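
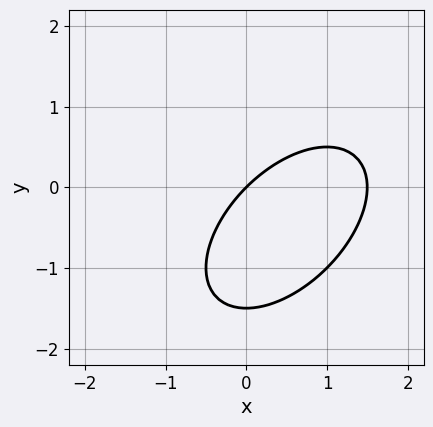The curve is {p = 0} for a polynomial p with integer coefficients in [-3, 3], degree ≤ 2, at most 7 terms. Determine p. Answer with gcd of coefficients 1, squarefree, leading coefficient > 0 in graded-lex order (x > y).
1. deg p = 2. No degree-1 curve has this shape.
2. Observable constraints: it crosses the x-axis at the gridline x = 0; it meets the y-axis at y = 0 (among the integer gridlines).
3. Assembling these constraints gives the stated polynomial.

2*x^2 - 2*x*y + 2*y^2 - 3*x + 3*y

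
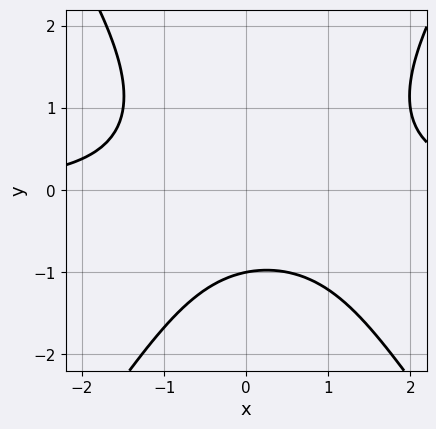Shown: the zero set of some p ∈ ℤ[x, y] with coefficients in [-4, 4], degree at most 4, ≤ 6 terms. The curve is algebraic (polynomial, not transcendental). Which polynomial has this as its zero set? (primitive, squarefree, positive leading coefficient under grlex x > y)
2*x^2*y - y^3 - x*y - 2*y - 3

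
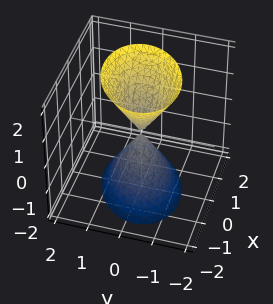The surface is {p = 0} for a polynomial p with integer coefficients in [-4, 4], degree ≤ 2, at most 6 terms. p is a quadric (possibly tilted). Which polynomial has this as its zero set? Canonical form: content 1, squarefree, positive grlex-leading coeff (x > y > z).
The picture has 2 separate pieces. Treating them together as one polynomial.
deg p = 2. A generic line meets the surface in up to 2 points.
From the visible intercepts: it meets the x-axis at x = 0 (among the integer gridlines); it meets the z-axis at z = 0 (among the integer gridlines); it meets the y-axis at y = 0 (among the integer gridlines).
Solving for integer coefficients yields p as stated.

2*x^2 - x*y + 3*y^2 - z^2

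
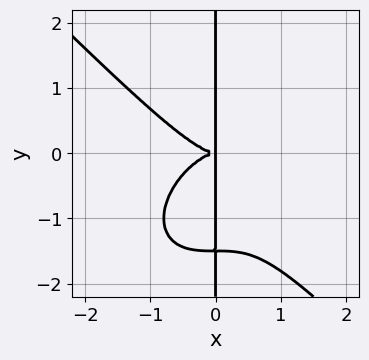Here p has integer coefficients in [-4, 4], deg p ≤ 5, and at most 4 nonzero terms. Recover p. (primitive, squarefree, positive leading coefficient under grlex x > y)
2*x^4 + 2*x*y^3 + 3*x*y^2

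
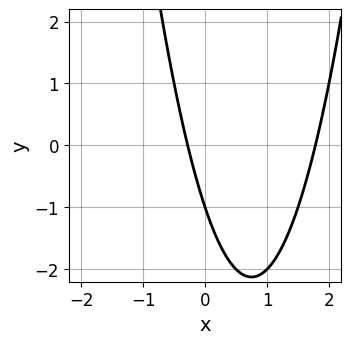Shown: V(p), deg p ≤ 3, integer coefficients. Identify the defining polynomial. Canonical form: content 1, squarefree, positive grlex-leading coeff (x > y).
2*x^2 - 3*x - y - 1

Degree: the shape is more complex than any degree-1 curve, so deg p = 2.
Checking where it meets the axes: one y-axis crossing is at y = -1.
Together with the visible shape, these determine p as stated.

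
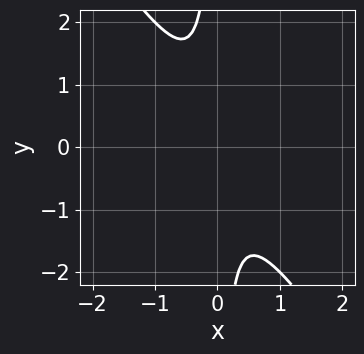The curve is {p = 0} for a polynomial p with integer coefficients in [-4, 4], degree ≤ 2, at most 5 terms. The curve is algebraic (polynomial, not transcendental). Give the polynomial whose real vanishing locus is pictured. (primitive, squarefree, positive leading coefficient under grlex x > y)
3*x^2 + 2*x*y + 1

First, deg p = 2.
Then, observable constraints: the curve avoids every integer x-axis point in the box; the curve avoids every integer y-axis point in the box.
Finally, these observations pin down the coefficients.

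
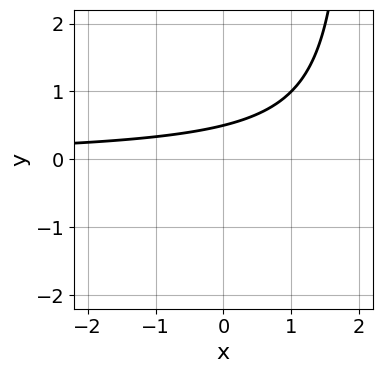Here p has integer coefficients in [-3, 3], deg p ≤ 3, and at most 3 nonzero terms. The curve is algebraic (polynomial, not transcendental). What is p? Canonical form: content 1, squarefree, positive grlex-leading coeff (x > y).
x*y - 2*y + 1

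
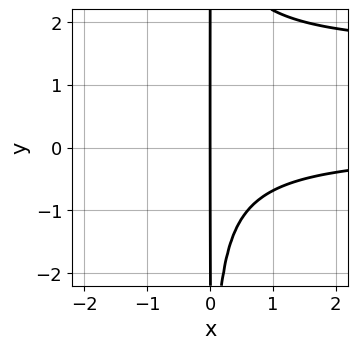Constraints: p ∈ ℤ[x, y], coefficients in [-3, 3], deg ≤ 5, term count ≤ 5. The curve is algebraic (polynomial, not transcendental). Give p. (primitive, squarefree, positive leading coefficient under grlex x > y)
Degree: the shape is more complex than any degree-3 curve, so deg p = 4.
Observable constraints: the visible y-axis segment lies entirely on the curve; it crosses the x-axis at the gridline x = 0.
Putting this together gives p.

2*x^2*y^2 - 3*x^2*y - 3*x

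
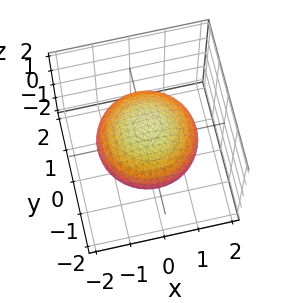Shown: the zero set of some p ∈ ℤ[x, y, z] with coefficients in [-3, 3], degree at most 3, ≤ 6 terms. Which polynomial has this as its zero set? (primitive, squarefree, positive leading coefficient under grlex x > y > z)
First, deg p = 2. A generic line meets the surface in up to 2 points.
Then, symmetries: rotational symmetry about the z-axis ⇒ p depends on x, y only through x² + y².
Then, against the integer gridlines: among the integer gridlines, it crosses the z-axis at z ∈ {-1, 1}; a circular section at z = 0 has radius between 1 and 2.
Finally, matching integer coefficients to the picture gives p.

x^2 + y^2 + 2*z^2 - 2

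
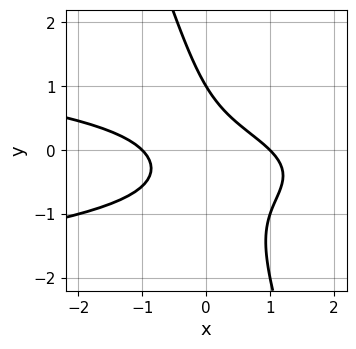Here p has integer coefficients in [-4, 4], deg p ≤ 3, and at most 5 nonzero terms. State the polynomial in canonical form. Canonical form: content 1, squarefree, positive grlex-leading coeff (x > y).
The degree is 3 — no degree-2 curve has this shape.
Against the integer gridlines: among the integer gridlines, it crosses the x-axis at x ∈ {-1, 1}; it crosses the y-axis at the gridline y = 1.
These observations pin down the coefficients.

3*x*y^2 + y^3 + x^2 + 2*x*y - 1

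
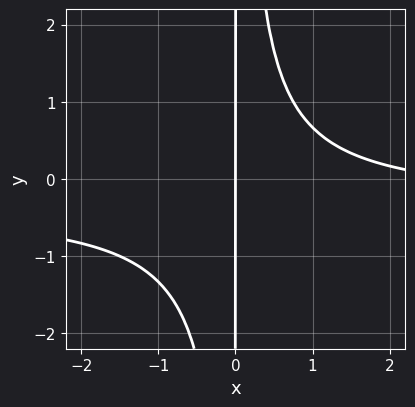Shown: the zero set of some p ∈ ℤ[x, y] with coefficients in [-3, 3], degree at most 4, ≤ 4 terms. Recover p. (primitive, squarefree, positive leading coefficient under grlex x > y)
3*x^2*y + x^2 - 3*x

First, deg p = 3. No degree-2 curve has this shape.
Then, reading off the gridlines: the visible y-axis segment lies entirely on the curve; it crosses the x-axis at the gridline x = 0.
Finally, the integer polynomial consistent with all of this is the stated p.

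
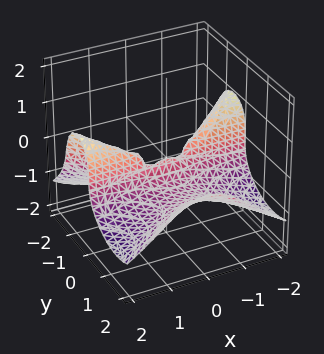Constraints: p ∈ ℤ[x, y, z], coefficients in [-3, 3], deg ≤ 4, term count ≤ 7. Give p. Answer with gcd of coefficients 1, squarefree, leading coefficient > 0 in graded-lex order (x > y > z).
(a) deg p = 3. No degree-2 surface has this shape.
(b) Reading off the gridlines: every point of the x-axis in the box is on the surface; it crosses the z-axis at the gridline z = 0; the y-axis gridline crossings are at y ∈ {0, 2}.
(c) Assembling these constraints gives the stated polynomial.

x^2*y - y^3 + y^2*z + 2*z^3 + 2*y^2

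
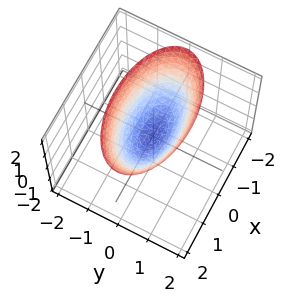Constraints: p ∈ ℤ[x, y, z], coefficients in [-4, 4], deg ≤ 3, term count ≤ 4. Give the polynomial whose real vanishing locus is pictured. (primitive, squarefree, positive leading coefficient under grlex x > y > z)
x^2 + 3*y^2 - 2*z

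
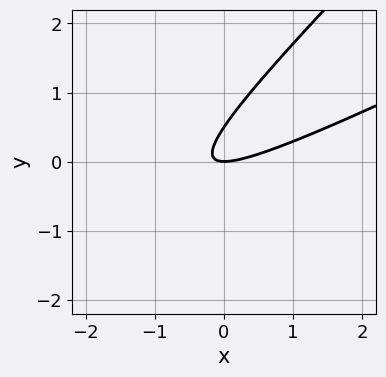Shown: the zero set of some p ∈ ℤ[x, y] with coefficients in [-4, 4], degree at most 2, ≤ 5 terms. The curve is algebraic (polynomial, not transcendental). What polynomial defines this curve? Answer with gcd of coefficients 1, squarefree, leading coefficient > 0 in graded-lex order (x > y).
First, deg p = 2.
Next, checking where it meets the axes: it crosses the x-axis at the gridline x = 0; one y-axis crossing is at y = 0.
Finally, matching integer coefficients to the picture gives p.

x^2 - 3*x*y + 2*y^2 - y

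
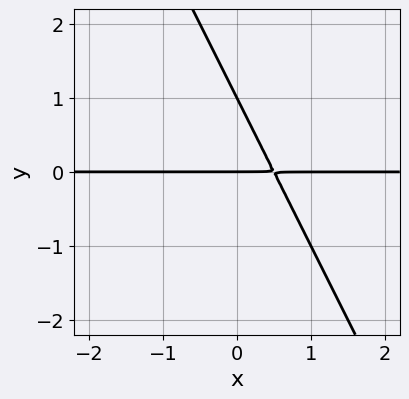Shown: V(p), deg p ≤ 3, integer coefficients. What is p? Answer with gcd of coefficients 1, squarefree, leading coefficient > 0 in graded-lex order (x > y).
First, degree: no degree-1 curve has this shape, so deg p = 2.
Then, from the axis intercepts and sections: among the integer gridlines, it crosses the y-axis at y ∈ {0, 1}; the visible x-axis segment lies entirely on the curve.
Finally, the integer polynomial consistent with all of this is the stated p.

2*x*y + y^2 - y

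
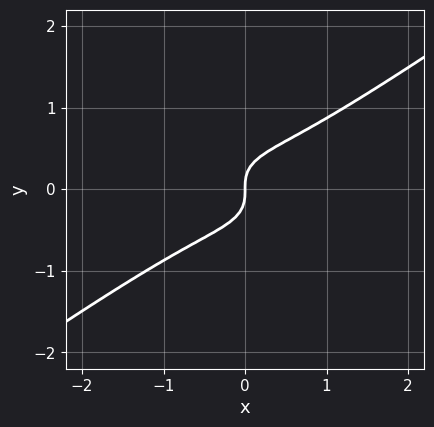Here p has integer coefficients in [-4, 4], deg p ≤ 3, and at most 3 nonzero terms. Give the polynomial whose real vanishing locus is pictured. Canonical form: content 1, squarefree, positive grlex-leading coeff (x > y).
x^3 - 3*y^3 + x

(a) Degree: no degree-2 curve has this shape, so deg p = 3.
(b) Checking where it meets the axes: one y-axis crossing is at y = 0; one x-axis crossing is at x = 0.
(c) Matching integer coefficients to the picture gives p.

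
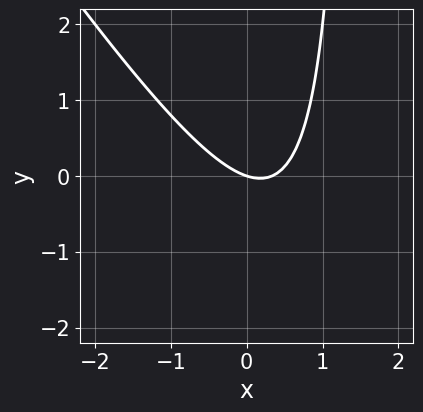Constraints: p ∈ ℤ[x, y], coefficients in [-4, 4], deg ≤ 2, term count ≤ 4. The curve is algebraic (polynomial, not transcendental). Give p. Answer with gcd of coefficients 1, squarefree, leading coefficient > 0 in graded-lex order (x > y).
3*x^2 + 2*x*y - x - 3*y

(a) Degree: a generic line meets the curve in up to 2 points, so deg p = 2.
(b) Reading off the gridlines: it crosses the y-axis at the gridline y = 0; it crosses the x-axis at the gridline x = 0.
(c) Fitting integer coefficients to these (and the overall shape) gives p.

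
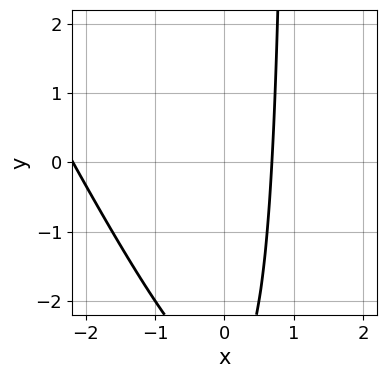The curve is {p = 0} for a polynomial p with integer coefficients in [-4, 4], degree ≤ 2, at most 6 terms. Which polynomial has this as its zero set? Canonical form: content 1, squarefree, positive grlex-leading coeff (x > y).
2*x^2 + x*y + 3*x - y - 3

(a) Degree: no degree-1 curve has this shape, so deg p = 2.
(b) Observable constraints: the curve avoids every integer y-axis point in the box.
(c) Assembling these constraints gives the stated polynomial.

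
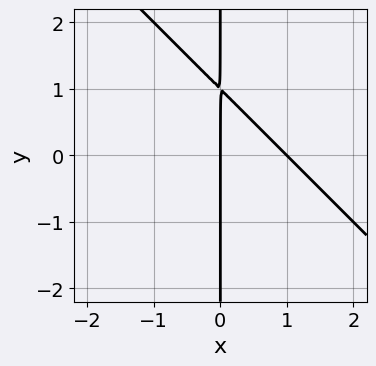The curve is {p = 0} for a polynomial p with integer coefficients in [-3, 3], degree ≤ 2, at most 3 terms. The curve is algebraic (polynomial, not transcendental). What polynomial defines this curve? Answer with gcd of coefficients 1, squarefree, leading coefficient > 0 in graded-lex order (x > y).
x^2 + x*y - x

(a) deg p = 2. No degree-1 curve has this shape.
(b) From the axis intercepts and sections: every point of the y-axis in the box is on the curve; among the integer gridlines, it crosses the x-axis at x ∈ {0, 1}.
(c) Putting this together gives p.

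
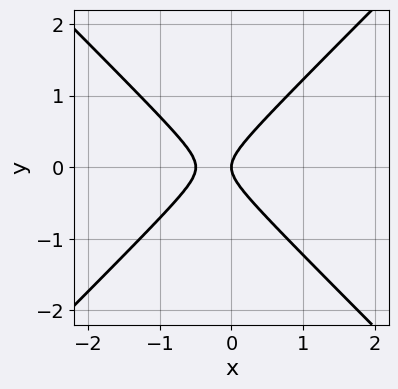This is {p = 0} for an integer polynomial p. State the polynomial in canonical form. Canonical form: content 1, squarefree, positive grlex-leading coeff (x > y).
2*x^2 - 2*y^2 + x

First, deg p = 2. The shape is more complex than any degree-1 curve.
Next, symmetries: the y ↦ −y reflection is a symmetry, so y appears only in even powers.
Next, from the visible intercepts: it meets the y-axis at y = 0 (among the integer gridlines); it meets the x-axis at x = 0 (among the integer gridlines).
Finally, putting this together gives p.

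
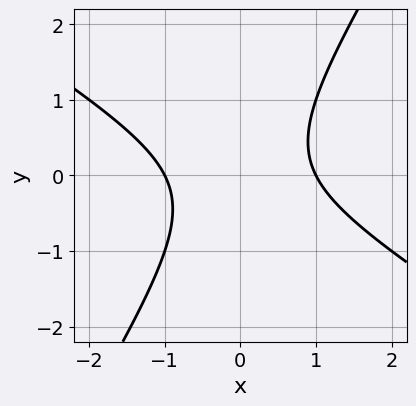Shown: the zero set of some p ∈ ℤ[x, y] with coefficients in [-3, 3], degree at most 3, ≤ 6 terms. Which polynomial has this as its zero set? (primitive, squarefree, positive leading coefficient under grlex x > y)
First, the degree is 2 — no degree-1 curve has this shape.
Next, from the axis intercepts and sections: the x-axis gridline crossings are at x ∈ {-1, 1}; the curve avoids every integer y-axis point in the box.
Finally, solving for integer coefficients yields p as stated.

x^2 + x*y - y^2 - 1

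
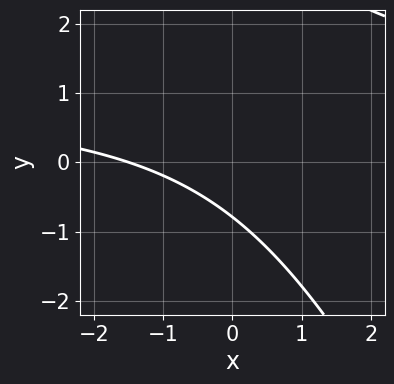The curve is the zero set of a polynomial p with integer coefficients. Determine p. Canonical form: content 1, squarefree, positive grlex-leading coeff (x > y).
First, the degree is 2 — a generic line meets the curve in up to 2 points.
Finally, putting this together gives p.

2*x*y + y^2 - 2*x - 3*y - 3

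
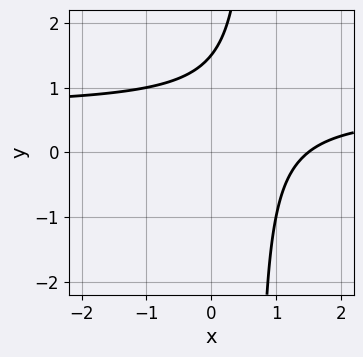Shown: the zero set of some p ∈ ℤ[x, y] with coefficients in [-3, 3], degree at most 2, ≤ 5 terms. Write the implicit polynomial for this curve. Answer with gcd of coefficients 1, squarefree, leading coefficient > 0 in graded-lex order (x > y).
First, degree: the shape is more complex than any degree-1 curve, so deg p = 2.
Finally, matching integer coefficients to the picture gives p.

3*x*y - 2*x - 2*y + 3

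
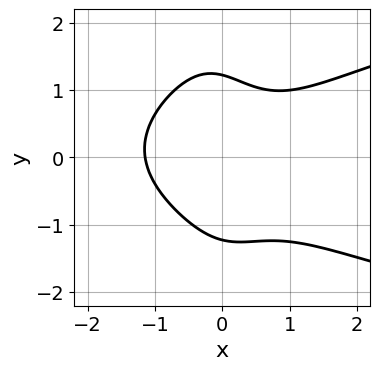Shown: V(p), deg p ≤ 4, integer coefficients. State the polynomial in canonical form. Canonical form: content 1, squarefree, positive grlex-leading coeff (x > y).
First, deg p = 4. A generic line meets the curve in up to 4 points.
Finally, matching integer coefficients to the picture gives p.

2*x^2*y^2 - 2*x^3 + x*y + 2*y^2 - 3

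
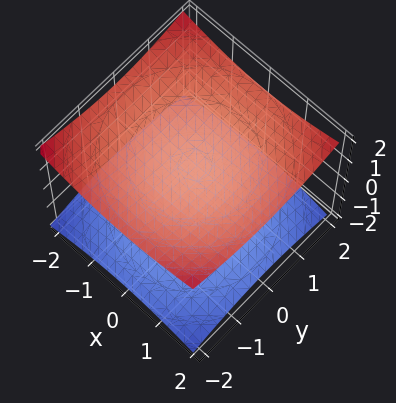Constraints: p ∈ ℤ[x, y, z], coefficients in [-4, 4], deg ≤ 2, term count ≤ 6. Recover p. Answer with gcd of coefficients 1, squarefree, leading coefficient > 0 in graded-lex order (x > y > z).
x^2 + y^2 - 3*z^2 + 3

First, the picture has 2 separate pieces.
Next, the degree is 2 — a generic line meets the surface in up to 2 points.
Then, symmetries: rotational symmetry about the z-axis ⇒ p depends on x, y only through x² + y².
Then, observable constraints: among the integer gridlines, it crosses the z-axis at z ∈ {-1, 1}; the surface avoids every integer x-axis point in the box; the surface avoids every integer y-axis point in the box.
Finally, fitting integer coefficients to these (and the overall shape) gives p.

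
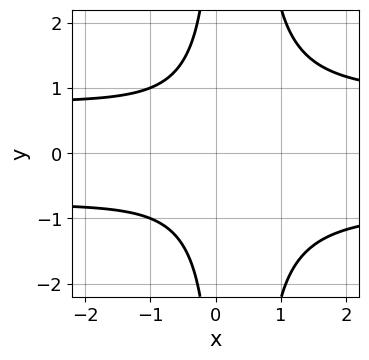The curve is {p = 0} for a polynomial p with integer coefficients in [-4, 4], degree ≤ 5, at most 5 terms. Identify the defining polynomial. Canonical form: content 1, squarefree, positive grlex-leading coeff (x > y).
3*x^2*y^2 - 2*x*y^2 - 2*x^2 - 3

deg p = 4. A generic line meets the curve in up to 4 points.
Symmetries: mirror symmetry y ↦ −y ⇒ only even powers of y.
Checking where it meets the axes: it misses every integer gridline on the y-axis; it misses every integer gridline on the x-axis.
Putting this together gives p.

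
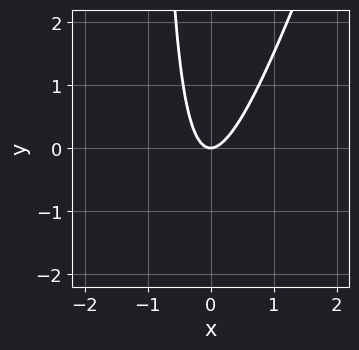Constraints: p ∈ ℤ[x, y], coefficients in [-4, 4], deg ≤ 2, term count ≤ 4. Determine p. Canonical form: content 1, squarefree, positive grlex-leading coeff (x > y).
3*x^2 - x*y - y

1. The degree is 2 — no degree-1 curve has this shape.
2. Against the integer gridlines: it crosses the x-axis at the gridline x = 0; one y-axis crossing is at y = 0.
3. The integer polynomial consistent with all of this is the stated p.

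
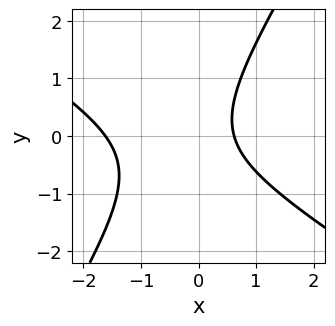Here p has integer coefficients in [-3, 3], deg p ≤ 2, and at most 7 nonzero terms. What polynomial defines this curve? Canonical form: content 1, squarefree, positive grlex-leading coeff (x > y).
x^2 + x*y - y^2 + x - 1

First, deg p = 2.
Then, reading off the gridlines: no y-intercept at any integer in the box.
Finally, these observations pin down the coefficients.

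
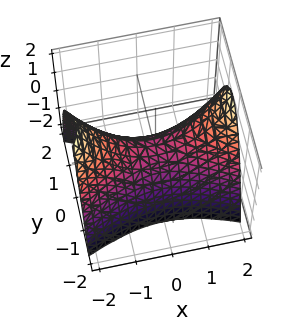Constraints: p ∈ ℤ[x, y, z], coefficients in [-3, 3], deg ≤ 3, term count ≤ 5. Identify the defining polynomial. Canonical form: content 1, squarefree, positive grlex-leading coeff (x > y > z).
x^2 - 3*y^2 - 2*z

First, the degree is 2 — a hyperbolic paraboloid; a quadric.
Then, symmetries: the y ↦ −y reflection is a symmetry, so y appears only in even powers; the x ↦ −x reflection is a symmetry, so x appears only in even powers.
Next, from the visible intercepts: one y-axis crossing is at y = 0; it meets the z-axis at z = 0 (among the integer gridlines); it meets the x-axis at x = 0 (among the integer gridlines).
Finally, together with the visible shape, these determine p as stated.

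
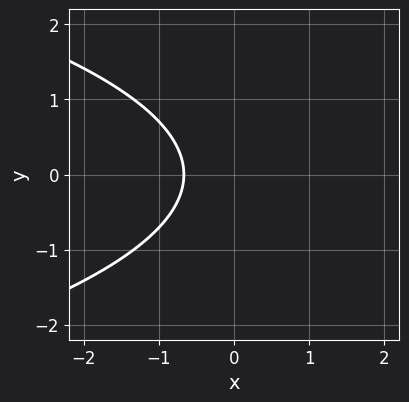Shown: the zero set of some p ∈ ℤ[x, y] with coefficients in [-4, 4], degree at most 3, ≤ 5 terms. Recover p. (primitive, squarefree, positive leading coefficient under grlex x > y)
2*y^2 + 3*x + 2

(a) The degree is 2 — the shape is more complex than any degree-1 curve.
(b) Symmetries: the y ↦ −y reflection is a symmetry, so y appears only in even powers.
(c) Checking where it meets the axes: no y-intercept at any integer in the box.
(d) Assembling these constraints gives the stated polynomial.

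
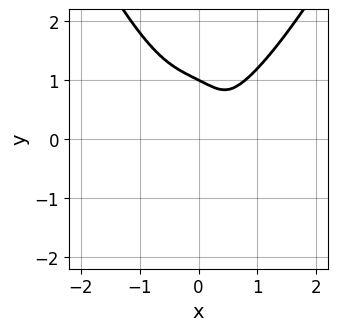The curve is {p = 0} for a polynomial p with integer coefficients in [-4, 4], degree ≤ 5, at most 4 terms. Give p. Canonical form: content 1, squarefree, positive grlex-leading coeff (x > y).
2*x^4 - x*y^2 - 2*y^3 + 2*y^2

(a) deg p = 4. A generic line meets the curve in up to 4 points.
(b) Reading off the gridlines: one y-axis crossing is at y = 1.
(c) Assembling these constraints gives the stated polynomial.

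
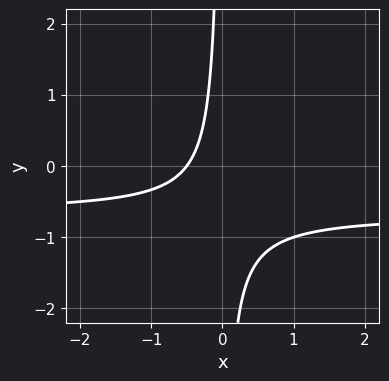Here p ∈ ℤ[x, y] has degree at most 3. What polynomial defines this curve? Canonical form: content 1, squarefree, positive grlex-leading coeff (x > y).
3*x*y + 2*x + 1

1. Degree: a generic line meets the curve in up to 2 points, so deg p = 2.
2. Reading off the gridlines: no y-intercept at any integer in the box.
3. Assembling these constraints gives the stated polynomial.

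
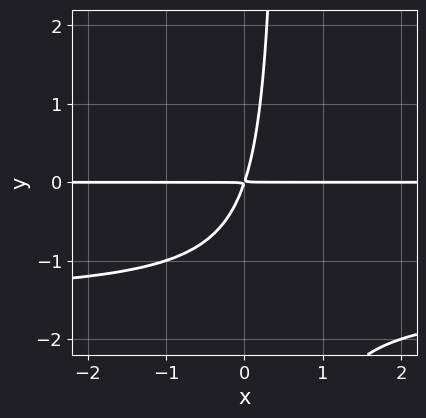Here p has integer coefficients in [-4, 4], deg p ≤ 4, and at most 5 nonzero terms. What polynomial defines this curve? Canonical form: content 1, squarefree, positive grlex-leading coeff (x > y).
2*x*y^2 + 3*x*y - y^2

First, deg p = 3. A generic line meets the curve in up to 3 points.
Next, checking where it meets the axes: every point of the x-axis in the box is on the curve.
Finally, the integer polynomial consistent with all of this is the stated p.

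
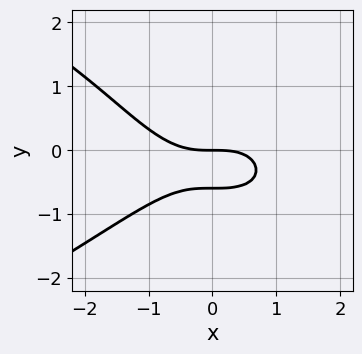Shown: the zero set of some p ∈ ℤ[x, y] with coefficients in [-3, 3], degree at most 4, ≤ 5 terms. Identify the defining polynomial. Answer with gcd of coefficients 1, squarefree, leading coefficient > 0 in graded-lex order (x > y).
y^4 + x^3 + 3*y^2 + 2*y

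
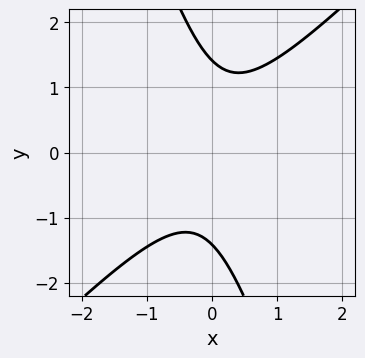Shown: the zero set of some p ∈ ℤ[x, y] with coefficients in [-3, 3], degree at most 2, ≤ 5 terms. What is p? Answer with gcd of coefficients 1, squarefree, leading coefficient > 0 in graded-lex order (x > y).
3*x^2 - 2*x*y - y^2 + 2

First, degree: the shape is more complex than any degree-1 curve, so deg p = 2.
Next, against the integer gridlines: the curve avoids every integer x-axis point in the box.
Finally, solving for integer coefficients yields p as stated.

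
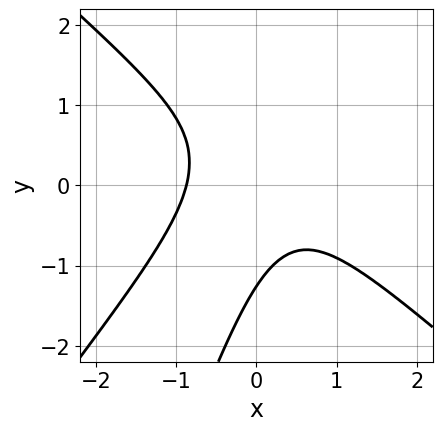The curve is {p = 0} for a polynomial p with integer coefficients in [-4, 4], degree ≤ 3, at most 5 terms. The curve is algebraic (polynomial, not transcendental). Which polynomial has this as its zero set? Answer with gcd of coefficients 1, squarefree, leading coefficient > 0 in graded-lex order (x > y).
3*x^3 - 3*x*y^2 + y^3 + 2*x*y + 2

1. Degree: the shape is more complex than any degree-2 curve, so deg p = 3.
2. Putting this together gives p.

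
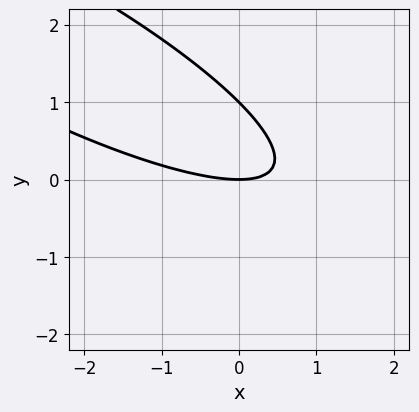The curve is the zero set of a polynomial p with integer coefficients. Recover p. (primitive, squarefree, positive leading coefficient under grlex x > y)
x^2 + 3*x*y + 3*y^2 - 3*y

First, the degree is 2 — the shape is more complex than any degree-1 curve.
Then, observable constraints: among the integer gridlines, it crosses the y-axis at y ∈ {0, 1}; it meets the x-axis at x = 0 (among the integer gridlines).
Finally, putting this together gives p.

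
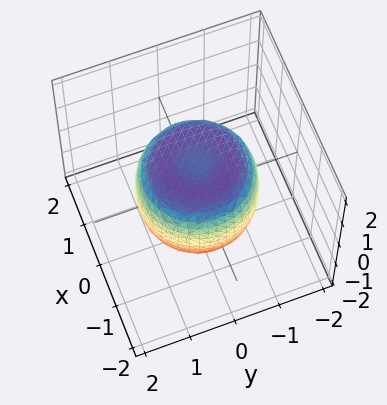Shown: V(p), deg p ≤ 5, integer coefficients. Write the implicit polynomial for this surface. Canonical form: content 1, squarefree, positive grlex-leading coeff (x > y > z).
(a) deg p = 4. A generic line meets the surface in up to 4 points.
(b) By symmetry, the surface is invariant under rotation about z: p = q(x² + y², z).
(c) Checking where it meets the axes: among the integer gridlines, it crosses the z-axis at z ∈ {-1, 1}; a circular section at z = -1 has radius exactly 1.
(d) These observations pin down the coefficients.

x^4 + 2*x^2*y^2 + y^4 - x^2 - y^2 + z^2 - 1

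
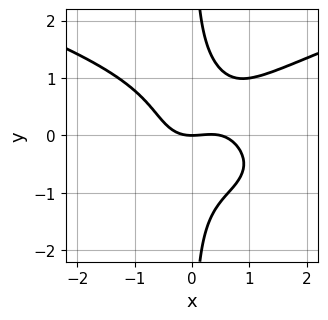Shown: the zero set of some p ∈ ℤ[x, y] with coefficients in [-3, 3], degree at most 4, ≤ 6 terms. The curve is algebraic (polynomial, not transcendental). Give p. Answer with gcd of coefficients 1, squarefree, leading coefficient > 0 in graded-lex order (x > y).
(a) Degree: no degree-3 curve has this shape, so deg p = 4.
(b) Against the integer gridlines: one x-axis crossing is at x = 0; it crosses the y-axis at the gridline y = 0.
(c) Putting this together gives p.

3*x*y^3 - 2*x^3 + x^2 - 2*y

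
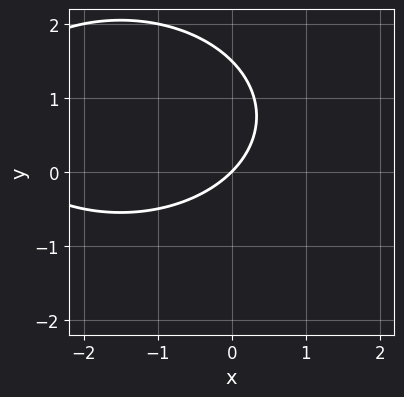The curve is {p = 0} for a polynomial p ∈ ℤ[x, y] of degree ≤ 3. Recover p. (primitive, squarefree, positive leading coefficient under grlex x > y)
(a) The degree is 2 — a generic line meets the curve in up to 2 points.
(b) Reading off the gridlines: it meets the x-axis at x = 0 (among the integer gridlines); it crosses the y-axis at the gridline y = 0.
(c) These observations pin down the coefficients.

x^2 + 2*y^2 + 3*x - 3*y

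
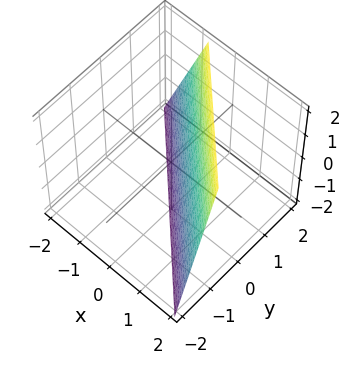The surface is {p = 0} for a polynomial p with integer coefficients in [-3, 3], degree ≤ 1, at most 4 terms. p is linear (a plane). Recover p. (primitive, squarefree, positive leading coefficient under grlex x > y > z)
Degree: the surface is flat (a plane), so deg p = 1.
Observable constraints: it crosses the z-axis at the gridline z = -2.
These observations pin down the coefficients.

3*x + 3*y - z - 2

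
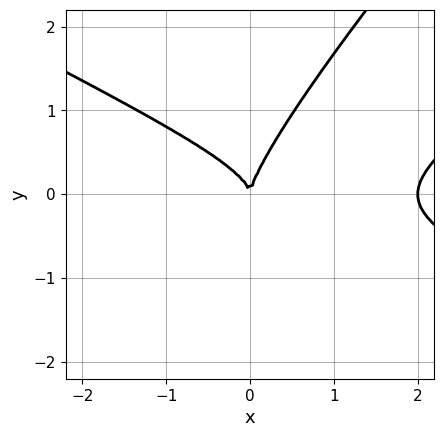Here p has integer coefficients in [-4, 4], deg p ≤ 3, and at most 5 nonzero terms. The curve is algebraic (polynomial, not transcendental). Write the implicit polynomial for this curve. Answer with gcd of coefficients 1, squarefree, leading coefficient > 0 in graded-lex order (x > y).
x^3 - 3*x*y^2 + 2*y^3 - 2*x^2

First, degree: the shape is more complex than any degree-2 curve, so deg p = 3.
Then, from the visible intercepts: the x-axis gridline crossings are at x ∈ {0, 2}; one y-axis crossing is at y = 0.
Finally, the integer polynomial consistent with all of this is the stated p.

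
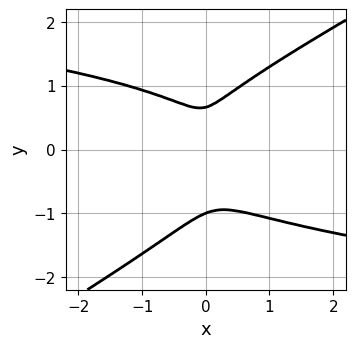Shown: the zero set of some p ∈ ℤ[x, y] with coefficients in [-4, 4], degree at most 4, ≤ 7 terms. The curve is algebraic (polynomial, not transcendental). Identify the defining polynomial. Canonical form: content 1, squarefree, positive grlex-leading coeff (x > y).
First, deg p = 4. The shape is more complex than any degree-3 curve.
Then, against the integer gridlines: it crosses the y-axis at the gridline y = -1.
Finally, together with the visible shape, these determine p as stated.

2*x*y^3 - 3*y^4 - y^3 + 3*x^2 + 2*y^2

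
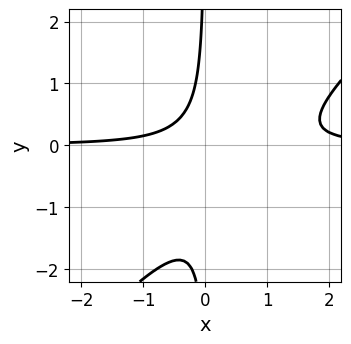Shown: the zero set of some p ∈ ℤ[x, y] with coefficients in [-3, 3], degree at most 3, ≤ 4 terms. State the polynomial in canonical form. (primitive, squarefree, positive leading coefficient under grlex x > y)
The degree is 3 — no degree-2 curve has this shape.
Against the integer gridlines: the curve avoids every integer x-axis point in the box; the curve avoids every integer y-axis point in the box.
The integer polynomial consistent with all of this is the stated p.

3*x^2*y - 3*x*y^2 - 3*x*y - 1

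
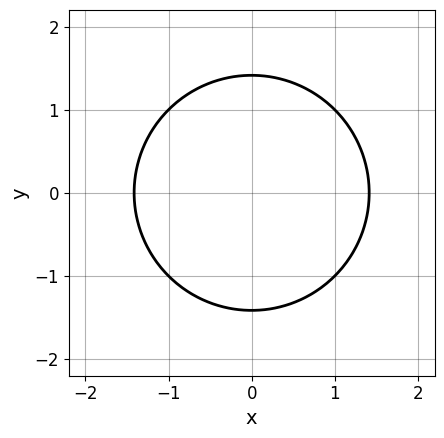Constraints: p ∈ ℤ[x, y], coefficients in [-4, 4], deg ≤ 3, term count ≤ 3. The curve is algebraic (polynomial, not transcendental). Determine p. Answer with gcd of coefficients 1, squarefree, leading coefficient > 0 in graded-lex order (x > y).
1. Degree: the shape is more complex than any degree-1 curve, so deg p = 2.
2. Symmetries: mirror symmetry x ↦ −x ⇒ only even powers of x; mirror symmetry y ↦ −y ⇒ only even powers of y.
3. Solving for integer coefficients yields p as stated.

x^2 + y^2 - 2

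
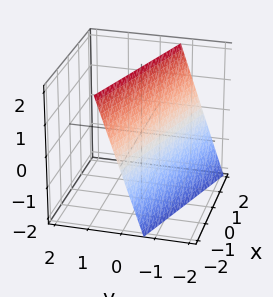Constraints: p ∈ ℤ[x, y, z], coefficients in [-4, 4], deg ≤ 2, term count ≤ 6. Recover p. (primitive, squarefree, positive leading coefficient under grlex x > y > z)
x + 3*y - z + 2

deg p = 1.
From the axis intercepts and sections: it meets the x-axis at x = -2 (among the integer gridlines); one z-axis crossing is at z = 2.
Matching integer coefficients to the picture gives p.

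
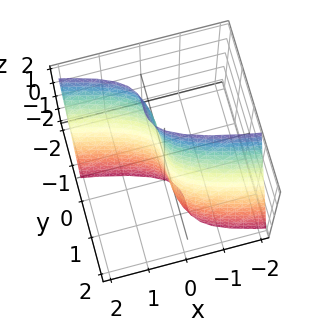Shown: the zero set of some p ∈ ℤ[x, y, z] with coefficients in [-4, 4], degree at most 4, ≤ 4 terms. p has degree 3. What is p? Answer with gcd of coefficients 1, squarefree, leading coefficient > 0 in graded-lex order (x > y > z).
(a) deg p = 3.
(b) Against the integer gridlines: it crosses the y-axis at the gridline y = 0; every point of the z-axis in the box is on the surface; it crosses the x-axis at the gridline x = 0.
(c) The integer polynomial consistent with all of this is the stated p.

3*y^3 + 3*y^2*z + y*z^2 + 3*x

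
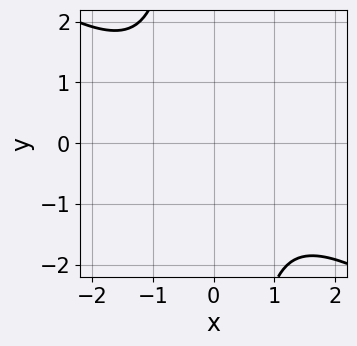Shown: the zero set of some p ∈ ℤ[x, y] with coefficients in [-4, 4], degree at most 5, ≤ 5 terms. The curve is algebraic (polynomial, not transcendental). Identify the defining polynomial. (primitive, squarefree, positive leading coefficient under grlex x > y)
2*x^4 + 3*x^3*y + 3*x^2 + 2

First, the degree is 4 — no degree-3 curve has this shape.
Then, against the integer gridlines: the curve avoids every integer y-axis point in the box; it misses every integer gridline on the x-axis.
Finally, fitting integer coefficients to these (and the overall shape) gives p.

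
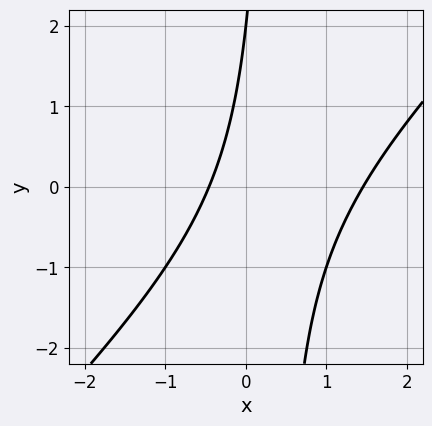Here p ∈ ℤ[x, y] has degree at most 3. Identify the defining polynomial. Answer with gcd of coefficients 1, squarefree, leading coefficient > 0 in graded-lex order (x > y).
3*x^2 - 3*x*y - 3*x + y - 2

1. Degree: no degree-1 curve has this shape, so deg p = 2.
2. Against the integer gridlines: one y-axis crossing is at y = 2.
3. These observations pin down the coefficients.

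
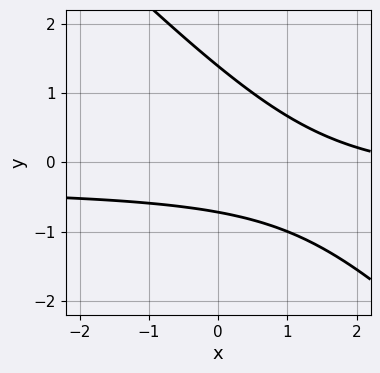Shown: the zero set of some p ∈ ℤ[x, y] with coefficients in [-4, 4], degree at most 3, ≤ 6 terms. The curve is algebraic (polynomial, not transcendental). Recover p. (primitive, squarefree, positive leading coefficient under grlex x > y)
3*x*y + 3*y^2 + x - 2*y - 3

(a) The degree is 2 — the shape is more complex than any degree-1 curve.
(b) Against the integer gridlines: it misses every integer gridline on the x-axis.
(c) Fitting integer coefficients to these (and the overall shape) gives p.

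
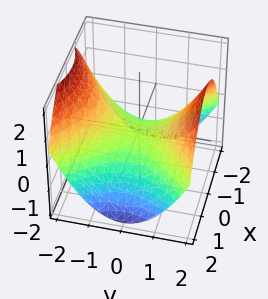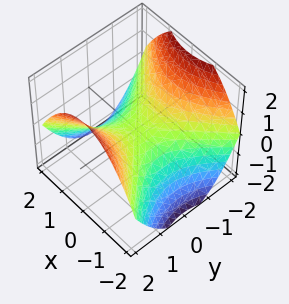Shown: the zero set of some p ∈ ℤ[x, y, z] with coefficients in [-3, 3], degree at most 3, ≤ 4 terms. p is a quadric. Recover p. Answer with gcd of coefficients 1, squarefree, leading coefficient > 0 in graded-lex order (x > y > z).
x^2 - y^2 + 2*z

Degree: a saddle surface; a quadric, so deg p = 2.
Symmetries: it's symmetric under y → −y, forcing even powers of y; the x ↦ −x reflection is a symmetry, so x appears only in even powers.
Reading off the gridlines: it meets the z-axis at z = 0 (among the integer gridlines); one x-axis crossing is at x = 0; one y-axis crossing is at y = 0.
Solving for integer coefficients yields p as stated.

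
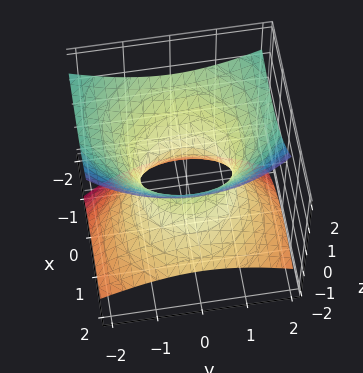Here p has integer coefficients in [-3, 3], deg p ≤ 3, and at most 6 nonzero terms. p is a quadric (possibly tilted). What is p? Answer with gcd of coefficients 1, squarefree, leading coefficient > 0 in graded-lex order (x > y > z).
x^2 + 2*x*z + y^2 - 2*z^2 - 1

First, deg p = 2.
Next, reading off the gridlines: it misses every integer gridline on the z-axis; among the integer gridlines, it crosses the y-axis at y ∈ {-1, 1}.
Finally, these observations pin down the coefficients.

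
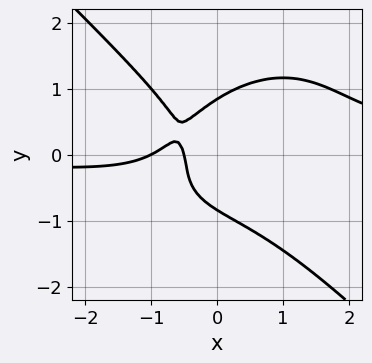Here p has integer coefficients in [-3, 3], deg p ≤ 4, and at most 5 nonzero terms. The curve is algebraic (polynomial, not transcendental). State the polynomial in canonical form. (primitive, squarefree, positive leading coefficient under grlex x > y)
2*x^3*y + 2*y^4 - 2*x^2 - 3*x - 1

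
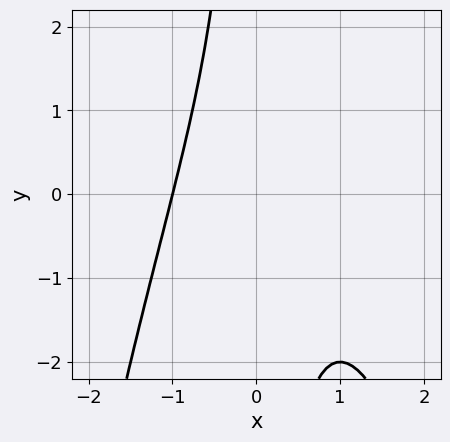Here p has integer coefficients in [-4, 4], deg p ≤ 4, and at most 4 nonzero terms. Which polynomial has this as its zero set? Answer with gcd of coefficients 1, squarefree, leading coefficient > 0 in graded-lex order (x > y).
Degree: no degree-2 curve has this shape, so deg p = 3.
Checking where it meets the axes: it misses every integer gridline on the y-axis; it meets the x-axis at x = -1 (among the integer gridlines).
These observations pin down the coefficients.

2*x^3 - x^2 + 2*x*y + 3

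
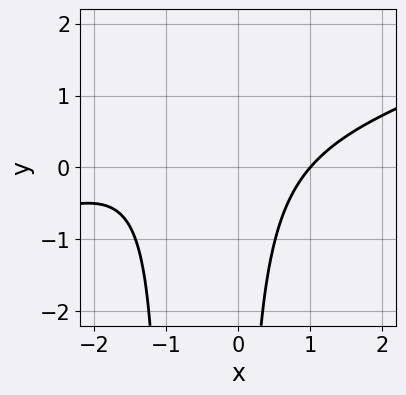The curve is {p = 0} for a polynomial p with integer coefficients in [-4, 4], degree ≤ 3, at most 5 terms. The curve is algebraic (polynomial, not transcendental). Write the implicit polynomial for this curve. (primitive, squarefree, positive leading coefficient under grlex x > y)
x^3 - 3*x^2*y + 2*x^2 - 3*x*y - 3

Degree: the shape is more complex than any degree-2 curve, so deg p = 3.
From the axis intercepts and sections: it crosses the x-axis at the gridline x = 1; no y-intercept at any integer in the box.
Matching integer coefficients to the picture gives p.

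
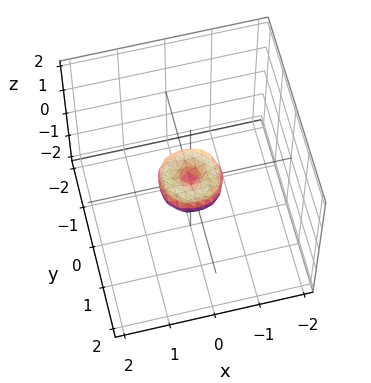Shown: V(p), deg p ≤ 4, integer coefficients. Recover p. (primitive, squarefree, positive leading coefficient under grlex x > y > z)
(a) deg p = 4. A generic line meets the surface in up to 4 points.
(b) Symmetries: rotational symmetry about the z-axis ⇒ p depends on x, y only through x² + y².
(c) From the visible intercepts: it meets the y-axis at y = 0 (among the integer gridlines); one x-axis crossing is at x = 0.
(d) Together with the visible shape, these determine p as stated.

2*x^4 + 4*x^2*y^2 + 2*y^4 - x^2 - y^2 + z^2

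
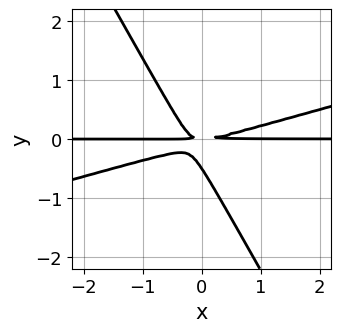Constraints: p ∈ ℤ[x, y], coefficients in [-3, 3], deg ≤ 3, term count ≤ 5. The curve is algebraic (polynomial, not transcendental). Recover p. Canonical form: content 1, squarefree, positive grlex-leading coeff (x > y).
(a) deg p = 3.
(b) Reading off the gridlines: the visible x-axis segment lies entirely on the curve.
(c) These observations pin down the coefficients.

x^2*y - 3*x*y^2 - 2*y^3 - y^2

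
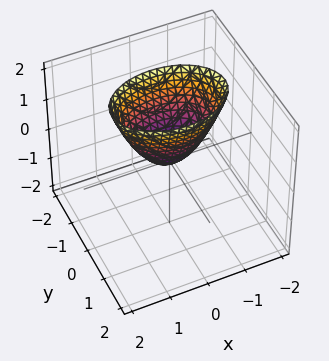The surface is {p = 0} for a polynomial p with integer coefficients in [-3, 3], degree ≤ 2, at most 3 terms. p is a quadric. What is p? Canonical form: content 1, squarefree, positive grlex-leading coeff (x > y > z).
First, the degree is 2 — a single bowl opening along one axis; a quadric.
Next, symmetries: mirror symmetry x ↦ −x ⇒ only even powers of x; mirror symmetry y ↦ −y ⇒ only even powers of y.
Then, checking where it meets the axes: it crosses the z-axis at the gridline z = 0; it crosses the y-axis at the gridline y = 0; it meets the x-axis at x = 0 (among the integer gridlines).
Finally, matching integer coefficients to the picture gives p.

x^2 + 2*y^2 - z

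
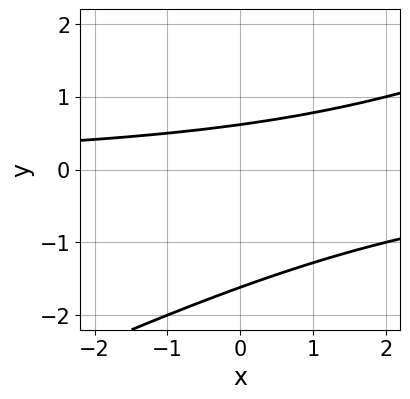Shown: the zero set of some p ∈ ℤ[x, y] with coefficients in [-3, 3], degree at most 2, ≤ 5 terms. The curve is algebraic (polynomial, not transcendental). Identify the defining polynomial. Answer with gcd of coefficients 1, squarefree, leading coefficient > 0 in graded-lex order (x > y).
x*y - 2*y^2 - 2*y + 2

Degree: a generic line meets the curve in up to 2 points, so deg p = 2.
Reading off the gridlines: it misses every integer gridline on the x-axis.
Together with the visible shape, these determine p as stated.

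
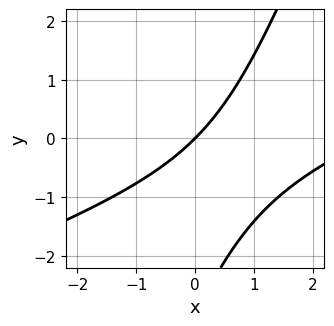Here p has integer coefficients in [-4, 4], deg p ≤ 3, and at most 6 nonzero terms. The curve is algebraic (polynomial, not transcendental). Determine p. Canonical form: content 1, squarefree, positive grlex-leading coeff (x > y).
1. deg p = 2.
2. Observable constraints: one y-axis crossing is at y = 0; it crosses the x-axis at the gridline x = 0.
3. The integer polynomial consistent with all of this is the stated p.

x^2 - 3*x*y + y^2 - 3*x + 3*y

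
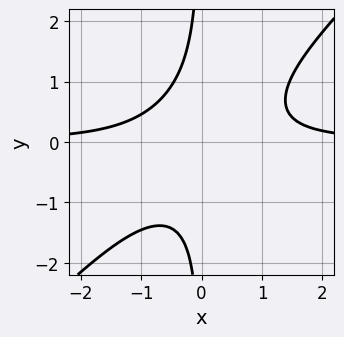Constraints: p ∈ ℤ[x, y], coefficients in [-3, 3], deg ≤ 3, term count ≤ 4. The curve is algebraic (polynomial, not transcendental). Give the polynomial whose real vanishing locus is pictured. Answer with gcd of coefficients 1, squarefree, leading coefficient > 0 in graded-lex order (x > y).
3*x^2*y - 3*x*y^2 - 2

1. Degree: a generic line meets the curve in up to 3 points, so deg p = 3.
2. Observable constraints: it misses every integer gridline on the x-axis; no y-intercept at any integer in the box.
3. Fitting integer coefficients to these (and the overall shape) gives p.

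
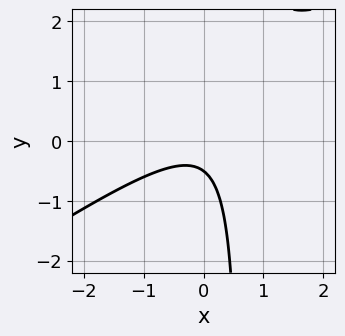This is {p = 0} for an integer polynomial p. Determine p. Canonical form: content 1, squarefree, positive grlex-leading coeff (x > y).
deg p = 2. The shape is more complex than any degree-1 curve.
Observable constraints: no x-intercept at any integer in the box.
Matching integer coefficients to the picture gives p.

2*x^2 - 3*x*y + 2*y + 1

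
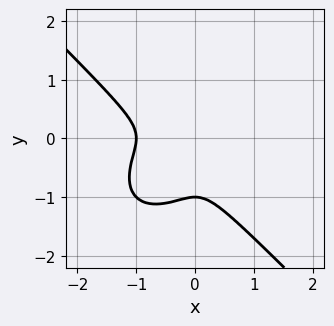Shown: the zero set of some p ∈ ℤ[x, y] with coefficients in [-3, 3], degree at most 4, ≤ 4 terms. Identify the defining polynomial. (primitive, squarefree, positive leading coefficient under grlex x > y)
x^3 + y^3 + x^2 + y^2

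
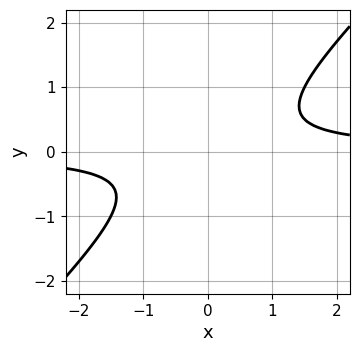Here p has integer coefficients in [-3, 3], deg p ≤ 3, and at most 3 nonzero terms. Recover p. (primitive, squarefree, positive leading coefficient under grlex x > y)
First, the degree is 2 — no degree-1 curve has this shape.
Next, checking where it meets the axes: the curve avoids every integer x-axis point in the box; it misses every integer gridline on the y-axis.
Finally, assembling these constraints gives the stated polynomial.

2*x*y - 2*y^2 - 1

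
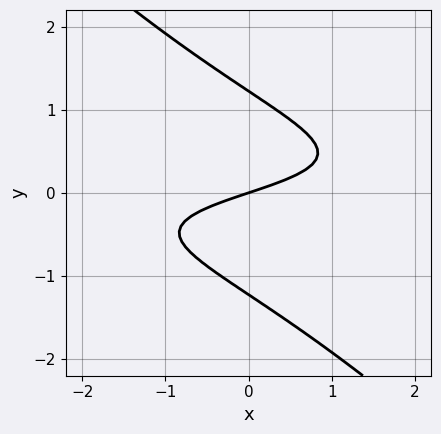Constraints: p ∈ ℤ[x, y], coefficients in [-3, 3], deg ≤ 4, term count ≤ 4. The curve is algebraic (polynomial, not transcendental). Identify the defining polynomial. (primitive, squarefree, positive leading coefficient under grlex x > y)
2*x*y^2 + 2*y^3 + x - 3*y

The degree is 3 — no degree-2 curve has this shape.
Reading off the gridlines: it crosses the x-axis at the gridline x = 0; one y-axis crossing is at y = 0.
Fitting integer coefficients to these (and the overall shape) gives p.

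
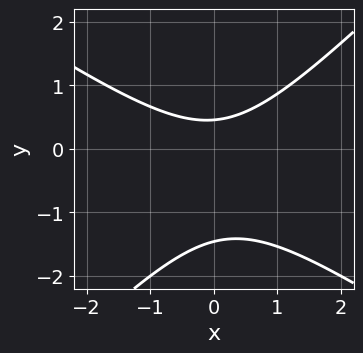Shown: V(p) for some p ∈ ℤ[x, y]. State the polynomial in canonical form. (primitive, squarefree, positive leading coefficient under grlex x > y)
1. Degree: no degree-1 curve has this shape, so deg p = 2.
2. Reading off the gridlines: it misses every integer gridline on the x-axis.
3. Fitting integer coefficients to these (and the overall shape) gives p.

2*x^2 + x*y - 3*y^2 - 3*y + 2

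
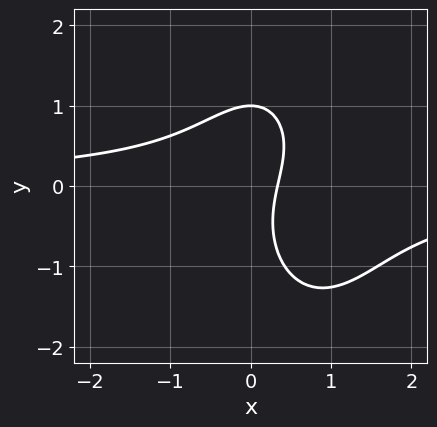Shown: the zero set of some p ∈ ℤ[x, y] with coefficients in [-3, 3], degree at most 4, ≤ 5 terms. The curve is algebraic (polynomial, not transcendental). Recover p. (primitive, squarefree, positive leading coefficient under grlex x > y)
3*x^2*y + y^3 - 3*x*y + 3*x - 1

(a) deg p = 3. A generic line meets the curve in up to 3 points.
(b) Against the integer gridlines: it crosses the y-axis at the gridline y = 1.
(c) Solving for integer coefficients yields p as stated.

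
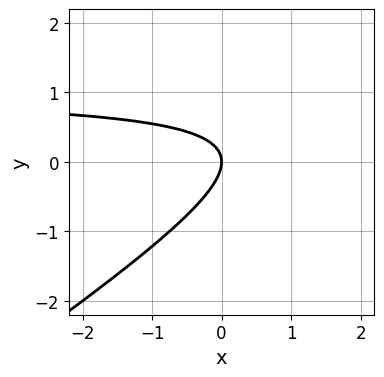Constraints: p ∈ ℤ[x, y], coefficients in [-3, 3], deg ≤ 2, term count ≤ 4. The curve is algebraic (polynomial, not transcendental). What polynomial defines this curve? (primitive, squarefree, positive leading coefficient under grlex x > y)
(a) Degree: a generic line meets the curve in up to 2 points, so deg p = 2.
(b) From the axis intercepts and sections: it meets the y-axis at y = 0 (among the integer gridlines); it crosses the x-axis at the gridline x = 0.
(c) Fitting integer coefficients to these (and the overall shape) gives p.

2*x*y - 3*y^2 - 2*x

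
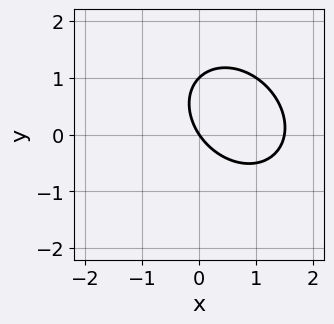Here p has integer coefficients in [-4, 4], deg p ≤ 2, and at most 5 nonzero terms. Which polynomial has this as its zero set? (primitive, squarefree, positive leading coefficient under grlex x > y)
2*x^2 + x*y + 2*y^2 - 3*x - 2*y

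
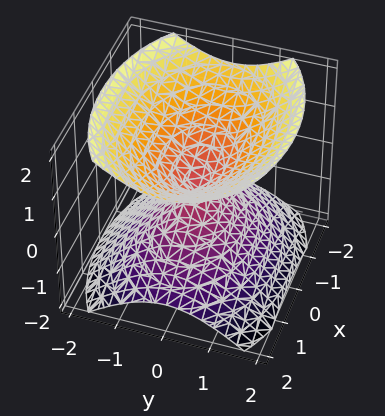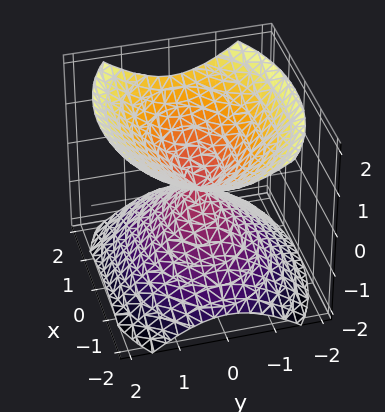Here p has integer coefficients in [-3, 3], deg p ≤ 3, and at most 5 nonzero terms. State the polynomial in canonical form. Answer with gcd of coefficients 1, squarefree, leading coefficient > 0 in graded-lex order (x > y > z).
1. I count 2 distinct pieces. Treating them together as one polynomial.
2. deg p = 2. A double cone through the origin; a quadric.
3. Symmetries: it's symmetric under x → −x, forcing even powers of x; mirror symmetry y ↦ −y ⇒ only even powers of y; mirror symmetry z ↦ −z ⇒ only even powers of z.
4. Against the integer gridlines: it crosses the z-axis at the gridline z = 0; it crosses the x-axis at the gridline x = 0; it crosses the y-axis at the gridline y = 0.
5. The integer polynomial consistent with all of this is the stated p.

x^2 + 2*y^2 - 2*z^2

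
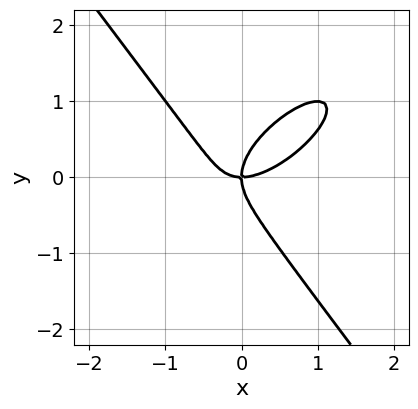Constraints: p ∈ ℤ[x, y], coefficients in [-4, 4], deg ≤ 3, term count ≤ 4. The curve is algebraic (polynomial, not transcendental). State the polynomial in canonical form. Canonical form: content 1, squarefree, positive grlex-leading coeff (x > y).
1. The degree is 3 — the shape is more complex than any degree-2 curve.
2. Against the integer gridlines: it meets the x-axis at x = 0 (among the integer gridlines); it meets the y-axis at y = 0 (among the integer gridlines).
3. Fitting integer coefficients to these (and the overall shape) gives p.

x^3 - x^2*y + y^3 - x*y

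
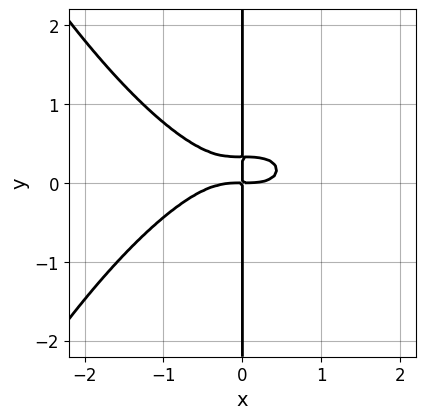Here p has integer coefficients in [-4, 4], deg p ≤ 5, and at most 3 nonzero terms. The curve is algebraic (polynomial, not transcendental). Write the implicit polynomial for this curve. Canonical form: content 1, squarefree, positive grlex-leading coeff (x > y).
1. The degree is 4 — no degree-3 curve has this shape.
2. From the visible intercepts: the visible y-axis segment lies entirely on the curve.
3. Assembling these constraints gives the stated polynomial.

x^4 + 3*x*y^2 - x*y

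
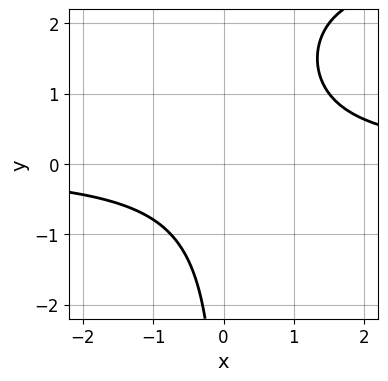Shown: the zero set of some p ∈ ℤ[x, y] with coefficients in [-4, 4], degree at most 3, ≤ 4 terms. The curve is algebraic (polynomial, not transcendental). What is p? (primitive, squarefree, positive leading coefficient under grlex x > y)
1. deg p = 3.
2. Observable constraints: the curve avoids every integer y-axis point in the box; no x-intercept at any integer in the box.
3. Together with the visible shape, these determine p as stated.

x*y^2 - 3*x*y + 3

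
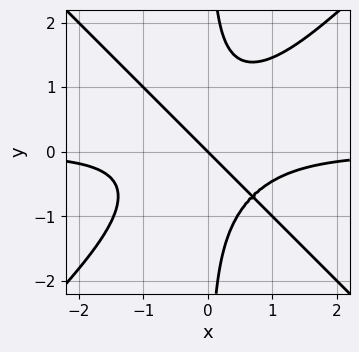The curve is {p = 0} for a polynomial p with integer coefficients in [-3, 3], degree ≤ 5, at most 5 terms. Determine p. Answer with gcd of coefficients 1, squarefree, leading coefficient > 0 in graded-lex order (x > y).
The degree is 4 — no degree-3 curve has this shape.
Against the integer gridlines: it meets the y-axis at y = 0 (among the integer gridlines); one x-axis crossing is at x = 0.
Fitting integer coefficients to these (and the overall shape) gives p.

3*x^3*y - 3*x*y^3 + 2*x + 2*y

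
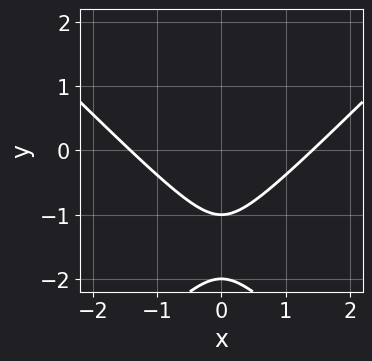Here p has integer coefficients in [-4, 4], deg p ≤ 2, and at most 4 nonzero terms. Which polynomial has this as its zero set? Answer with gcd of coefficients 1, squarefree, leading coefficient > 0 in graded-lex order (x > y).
x^2 - y^2 - 3*y - 2

deg p = 2. A generic line meets the curve in up to 2 points.
Symmetries: it's symmetric under x → −x, forcing even powers of x.
Checking where it meets the axes: among the integer gridlines, it crosses the y-axis at y ∈ {-2, -1}.
These observations pin down the coefficients.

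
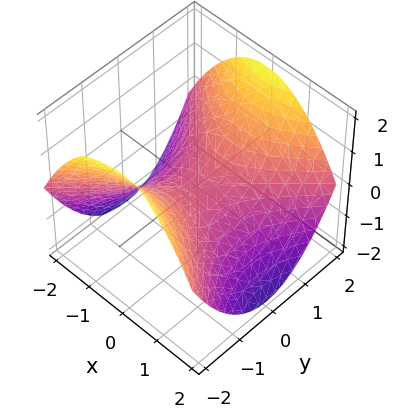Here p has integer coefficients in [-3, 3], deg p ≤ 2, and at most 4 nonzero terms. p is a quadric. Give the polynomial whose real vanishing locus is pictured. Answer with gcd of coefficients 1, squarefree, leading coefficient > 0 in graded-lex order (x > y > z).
First, deg p = 2. A hyperbolic paraboloid; a quadric.
Then, symmetries: it's symmetric under x → −x, forcing even powers of x; it's symmetric under y → −y, forcing even powers of y.
Then, observable constraints: one y-axis crossing is at y = 0; one z-axis crossing is at z = 0.
Finally, fitting integer coefficients to these (and the overall shape) gives p.

x^2 - y^2 + 2*z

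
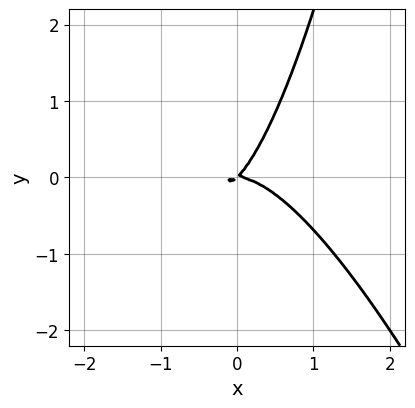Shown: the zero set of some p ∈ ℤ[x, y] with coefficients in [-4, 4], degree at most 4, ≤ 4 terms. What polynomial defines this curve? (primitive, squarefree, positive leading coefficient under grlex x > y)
(a) Degree: no degree-2 curve has this shape, so deg p = 3.
(b) From the axis intercepts and sections: it crosses the y-axis at the gridline y = 0; one x-axis crossing is at x = 0.
(c) Putting this together gives p.

3*x^3 + x^2*y + 2*x*y - 2*y^2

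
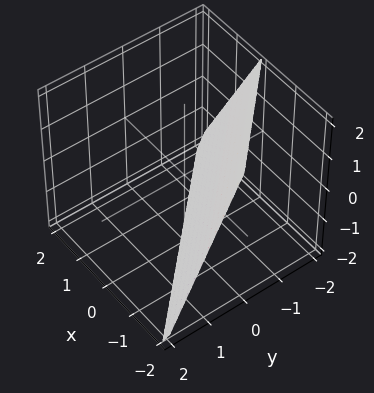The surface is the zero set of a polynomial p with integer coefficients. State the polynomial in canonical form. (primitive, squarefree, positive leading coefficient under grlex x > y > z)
1. The degree is 1 — every cross-section is a straight line — this is a plane.
2. From the axis intercepts and sections: it meets the y-axis at y = -1 (among the integer gridlines); one z-axis crossing is at z = -2.
3. Solving for integer coefficients yields p as stated. Check: (-1, 0, 0) on the x-axis lies on the surface, and p(-1, 0, 0) = 0. ✓

2*x + 2*y + z + 2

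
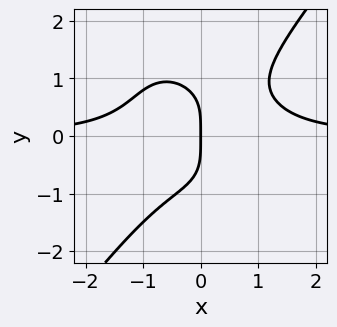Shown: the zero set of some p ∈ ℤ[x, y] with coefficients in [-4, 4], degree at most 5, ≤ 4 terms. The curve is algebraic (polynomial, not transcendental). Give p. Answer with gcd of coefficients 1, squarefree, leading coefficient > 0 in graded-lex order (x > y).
2*x^3*y - y^4 - 2*x

The degree is 4 — no degree-3 curve has this shape.
Checking where it meets the axes: one y-axis crossing is at y = 0; one x-axis crossing is at x = 0.
These observations pin down the coefficients.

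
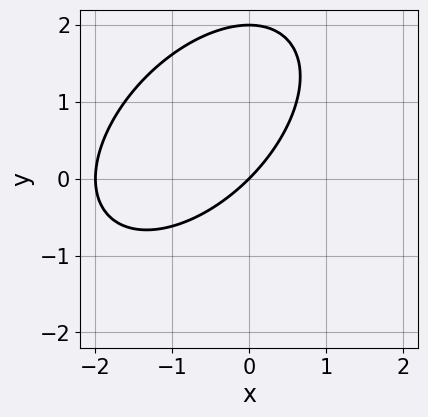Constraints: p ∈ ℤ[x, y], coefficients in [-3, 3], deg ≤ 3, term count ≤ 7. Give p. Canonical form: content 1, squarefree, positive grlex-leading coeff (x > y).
The degree is 2 — the shape is more complex than any degree-1 curve.
Checking where it meets the axes: among the integer gridlines, it crosses the y-axis at y ∈ {0, 2}; among the integer gridlines, it crosses the x-axis at x ∈ {-2, 0}.
Assembling these constraints gives the stated polynomial.

x^2 - x*y + y^2 + 2*x - 2*y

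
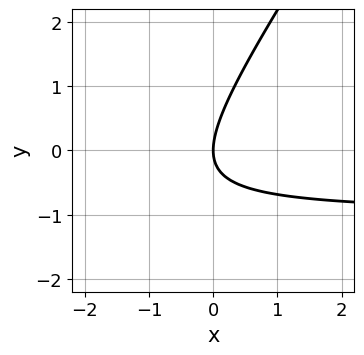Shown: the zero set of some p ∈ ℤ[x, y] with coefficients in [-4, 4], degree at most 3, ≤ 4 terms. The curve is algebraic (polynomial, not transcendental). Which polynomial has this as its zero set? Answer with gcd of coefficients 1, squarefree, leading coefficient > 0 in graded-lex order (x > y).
Degree: no degree-1 curve has this shape, so deg p = 2.
Against the integer gridlines: it meets the y-axis at y = 0 (among the integer gridlines); it crosses the x-axis at the gridline x = 0.
Assembling these constraints gives the stated polynomial.

3*x*y - 2*y^2 + 3*x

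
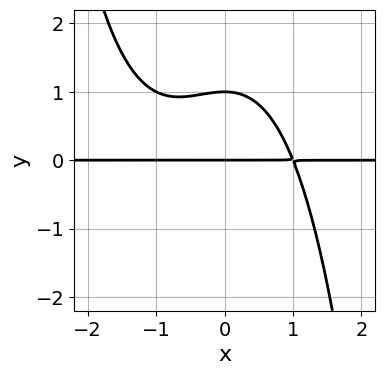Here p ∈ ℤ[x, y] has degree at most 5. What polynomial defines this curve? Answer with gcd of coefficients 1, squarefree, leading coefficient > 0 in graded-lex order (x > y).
1. The degree is 4 — a generic line meets the curve in up to 4 points.
2. Observable constraints: among the integer gridlines, it crosses the y-axis at y ∈ {0, 1}; the visible x-axis segment lies entirely on the curve.
3. Assembling these constraints gives the stated polynomial.

x^3*y + x^2*y + 2*y^2 - 2*y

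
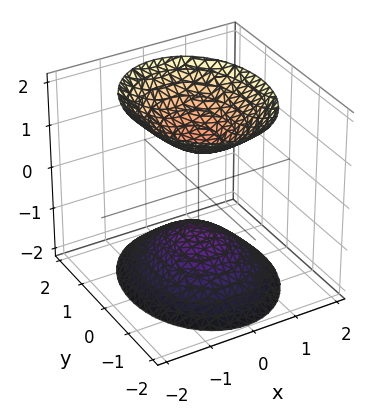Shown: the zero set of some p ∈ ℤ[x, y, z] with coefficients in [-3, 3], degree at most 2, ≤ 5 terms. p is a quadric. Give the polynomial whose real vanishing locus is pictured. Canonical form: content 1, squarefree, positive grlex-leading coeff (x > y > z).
3*x^2 + 2*y^2 - 2*z^2 + 2

The picture has 2 separate pieces. They look like related sheets of one shape, so recover p as a whole.
deg p = 2. Two sheets facing apart; a quadric.
Symmetries: the x ↦ −x reflection is a symmetry, so x appears only in even powers; it's symmetric under y → −y, forcing even powers of y; mirror symmetry z ↦ −z ⇒ only even powers of z.
Checking where it meets the axes: it misses every integer gridline on the x-axis; no y-intercept at any integer in the box; the z-axis gridline crossings are at z ∈ {-1, 1}.
Matching integer coefficients to the picture gives p.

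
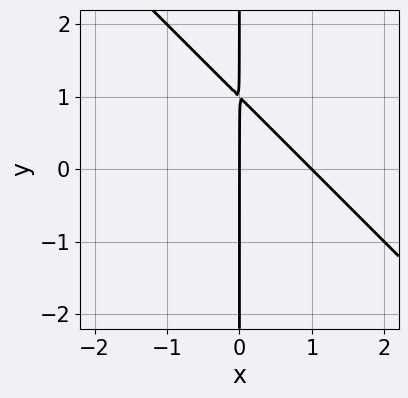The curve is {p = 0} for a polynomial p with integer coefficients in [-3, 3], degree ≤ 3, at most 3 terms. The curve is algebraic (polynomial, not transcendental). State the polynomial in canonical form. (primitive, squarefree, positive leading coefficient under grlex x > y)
x^2 + x*y - x

First, deg p = 2.
Next, against the integer gridlines: among the integer gridlines, it crosses the x-axis at x ∈ {0, 1}; every point of the y-axis in the box is on the curve.
Finally, solving for integer coefficients yields p as stated.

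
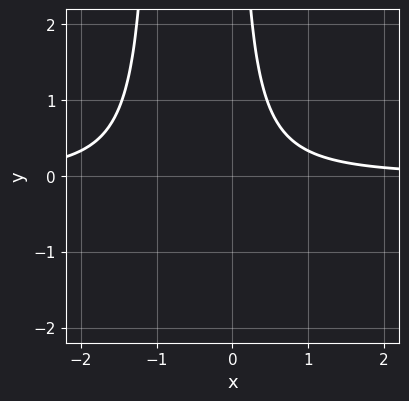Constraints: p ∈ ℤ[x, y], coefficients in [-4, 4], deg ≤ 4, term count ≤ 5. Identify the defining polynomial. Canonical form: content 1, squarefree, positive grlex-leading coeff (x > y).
deg p = 3. No degree-2 curve has this shape.
Against the integer gridlines: it misses every integer gridline on the x-axis; it misses every integer gridline on the y-axis.
Matching integer coefficients to the picture gives p.

3*x^2*y + 3*x*y - 2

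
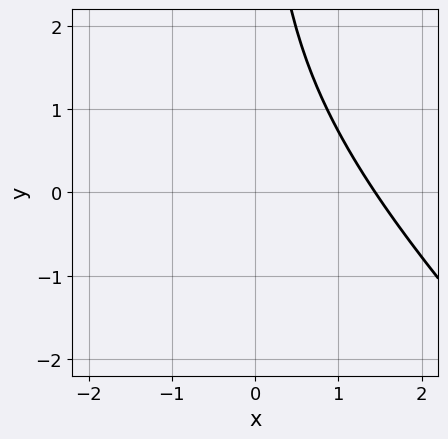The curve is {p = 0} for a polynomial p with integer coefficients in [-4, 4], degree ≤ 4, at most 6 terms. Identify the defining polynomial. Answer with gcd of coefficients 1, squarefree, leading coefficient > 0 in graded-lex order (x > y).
x^3 + 2*x^2*y + x*y^2 - 3

First, degree: a generic line meets the curve in up to 3 points, so deg p = 3.
Next, observable constraints: the curve avoids every integer y-axis point in the box.
Finally, together with the visible shape, these determine p as stated.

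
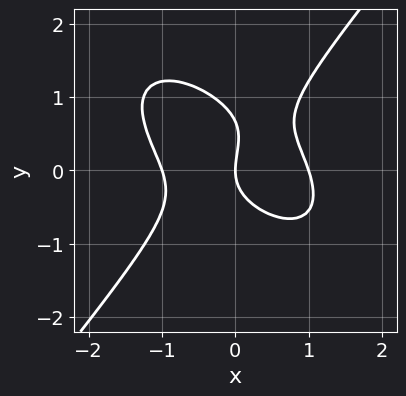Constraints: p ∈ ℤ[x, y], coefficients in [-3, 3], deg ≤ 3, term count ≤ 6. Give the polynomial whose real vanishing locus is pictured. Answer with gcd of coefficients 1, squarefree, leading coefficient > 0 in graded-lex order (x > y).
3*x^3 + 2*x^2*y - 3*y^3 + 2*y^2 - 3*x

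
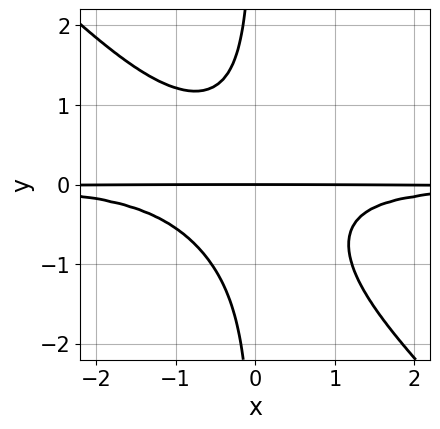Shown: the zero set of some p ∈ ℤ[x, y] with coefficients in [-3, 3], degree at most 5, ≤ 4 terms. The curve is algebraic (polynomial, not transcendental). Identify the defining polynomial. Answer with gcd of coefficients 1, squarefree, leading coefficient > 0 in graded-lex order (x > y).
3*x^2*y^2 + 3*x*y^3 + x*y^2 + 2*y

First, deg p = 4. The shape is more complex than any degree-3 curve.
Next, against the integer gridlines: it meets the y-axis at y = 0 (among the integer gridlines); every point of the x-axis in the box is on the curve.
Finally, matching integer coefficients to the picture gives p.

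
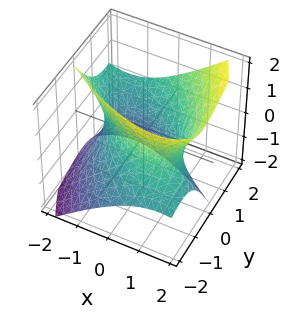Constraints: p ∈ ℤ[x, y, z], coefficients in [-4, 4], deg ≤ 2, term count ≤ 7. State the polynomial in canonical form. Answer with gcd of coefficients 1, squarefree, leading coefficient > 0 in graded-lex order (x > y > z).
2*x^2 + 3*x*y + 2*y^2 - 3*y*z - 2*z^2 - 3

1. The degree is 2 — the shape is more complex than any degree-1 surface.
2. From the visible intercepts: it misses every integer gridline on the z-axis.
3. Matching integer coefficients to the picture gives p.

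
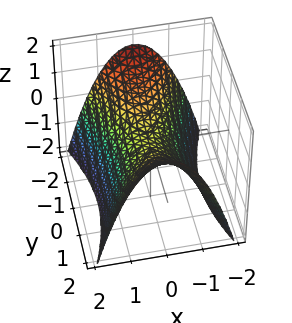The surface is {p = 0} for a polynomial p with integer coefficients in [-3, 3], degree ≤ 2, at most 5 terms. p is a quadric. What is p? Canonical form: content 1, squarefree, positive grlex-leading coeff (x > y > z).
deg p = 2.
Symmetries: the x ↦ −x reflection is a symmetry, so x appears only in even powers; mirror symmetry y ↦ −y ⇒ only even powers of y.
Checking where it meets the axes: it crosses the y-axis at the gridline y = 0; one z-axis crossing is at z = 0.
These observations pin down the coefficients.

3*x^2 - y^2 + 3*z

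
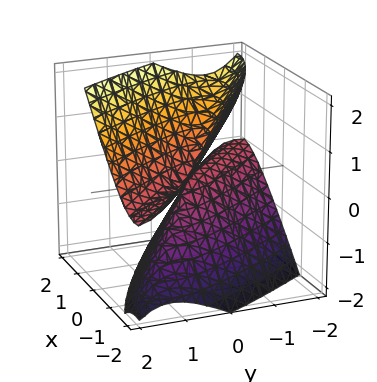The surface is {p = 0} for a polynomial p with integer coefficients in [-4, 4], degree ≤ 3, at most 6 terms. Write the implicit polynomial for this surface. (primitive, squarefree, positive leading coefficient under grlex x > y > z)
x^2 + 2*x*y + y^2 - y*z - z^2

There are 2 components. They look like related sheets of one shape, so recover p as a whole.
deg p = 2. No degree-1 surface has this shape.
Reading off the gridlines: it meets the x-axis at x = 0 (among the integer gridlines); it meets the z-axis at z = 0 (among the integer gridlines); it meets the y-axis at y = 0 (among the integer gridlines).
Putting this together gives p.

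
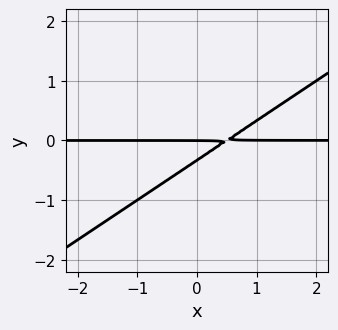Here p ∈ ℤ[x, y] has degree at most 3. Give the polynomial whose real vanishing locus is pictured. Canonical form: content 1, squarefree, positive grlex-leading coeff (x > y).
2*x*y - 3*y^2 - y

deg p = 2. The shape is more complex than any degree-1 curve.
From the axis intercepts and sections: every point of the x-axis in the box is on the curve; one y-axis crossing is at y = 0.
Together with the visible shape, these determine p as stated.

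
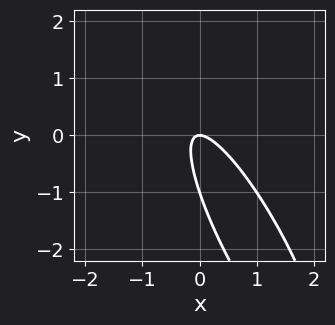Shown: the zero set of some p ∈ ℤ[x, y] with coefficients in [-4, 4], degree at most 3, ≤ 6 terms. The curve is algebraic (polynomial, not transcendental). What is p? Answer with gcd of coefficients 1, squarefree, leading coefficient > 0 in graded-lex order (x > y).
3*x^2 + 3*x*y + y^2 + y

(a) The degree is 2 — the shape is more complex than any degree-1 curve.
(b) From the axis intercepts and sections: one x-axis crossing is at x = 0; the y-axis gridline crossings are at y ∈ {-1, 0}.
(c) Solving for integer coefficients yields p as stated.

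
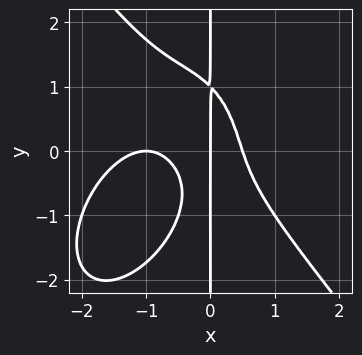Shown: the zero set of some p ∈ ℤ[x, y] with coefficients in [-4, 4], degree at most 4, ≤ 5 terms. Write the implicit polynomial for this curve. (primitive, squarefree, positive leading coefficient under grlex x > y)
(a) The degree is 4 — the shape is more complex than any degree-3 curve.
(b) Checking where it meets the axes: the visible y-axis segment lies entirely on the curve; among the integer gridlines, it crosses the x-axis at x ∈ {-1, 0}.
(c) Solving for integer coefficients yields p as stated.

2*x^4 + x*y^3 + 3*x^3 + 3*x^2*y - x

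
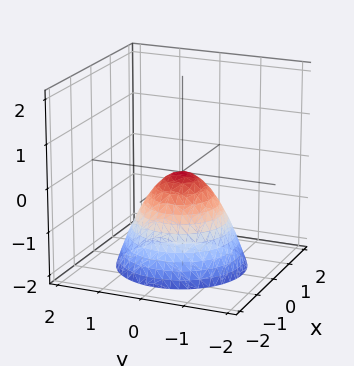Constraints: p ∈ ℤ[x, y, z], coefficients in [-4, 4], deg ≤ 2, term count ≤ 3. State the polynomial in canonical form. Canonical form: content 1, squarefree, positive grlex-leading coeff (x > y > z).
x^2 + y^2 + z

1. The degree is 2 — a paraboloid; a quadric.
2. By symmetry, the surface is invariant under rotation about z: p = q(x² + y², z).
3. Checking where it meets the axes: one x-axis crossing is at x = 0; one y-axis crossing is at y = 0; it meets the z-axis at z = 0 (among the integer gridlines).
4. Putting this together gives p.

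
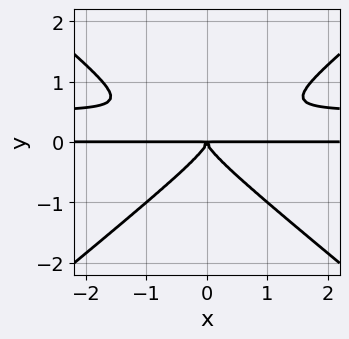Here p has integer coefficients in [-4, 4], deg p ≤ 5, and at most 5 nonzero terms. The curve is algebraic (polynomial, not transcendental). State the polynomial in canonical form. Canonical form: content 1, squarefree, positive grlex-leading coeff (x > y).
(a) Degree: a generic line meets the curve in up to 4 points, so deg p = 4.
(b) Symmetries: it's symmetric under x → −x, forcing even powers of x.
(c) From the axis intercepts and sections: the visible x-axis segment lies entirely on the curve.
(d) Solving for integer coefficients yields p as stated.

2*x^2*y^2 - 3*y^4 - x^2*y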